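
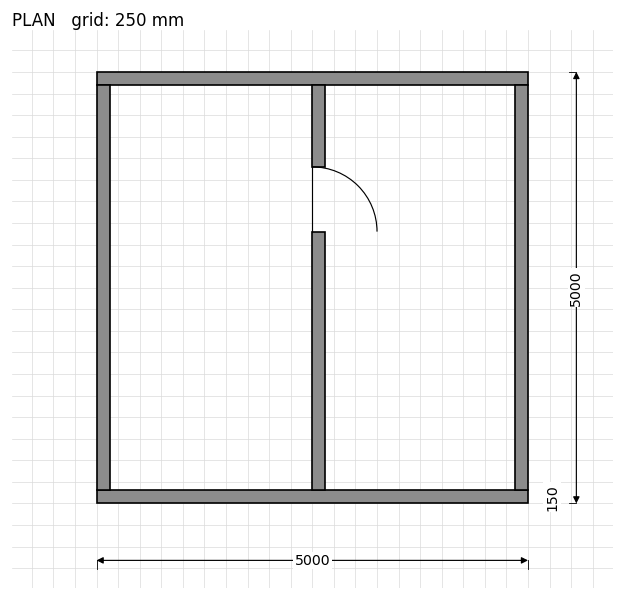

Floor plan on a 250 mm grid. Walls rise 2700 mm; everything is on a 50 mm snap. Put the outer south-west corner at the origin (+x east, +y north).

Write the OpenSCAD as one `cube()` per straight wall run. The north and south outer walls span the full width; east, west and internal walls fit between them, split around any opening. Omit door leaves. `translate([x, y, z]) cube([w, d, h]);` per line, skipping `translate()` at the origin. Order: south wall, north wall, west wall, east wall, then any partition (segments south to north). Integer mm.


cube([5000, 150, 2700]);
translate([0, 4850, 0]) cube([5000, 150, 2700]);
translate([0, 150, 0]) cube([150, 4700, 2700]);
translate([4850, 150, 0]) cube([150, 4700, 2700]);
translate([2500, 150, 0]) cube([150, 3000, 2700]);
translate([2500, 3900, 0]) cube([150, 950, 2700]);


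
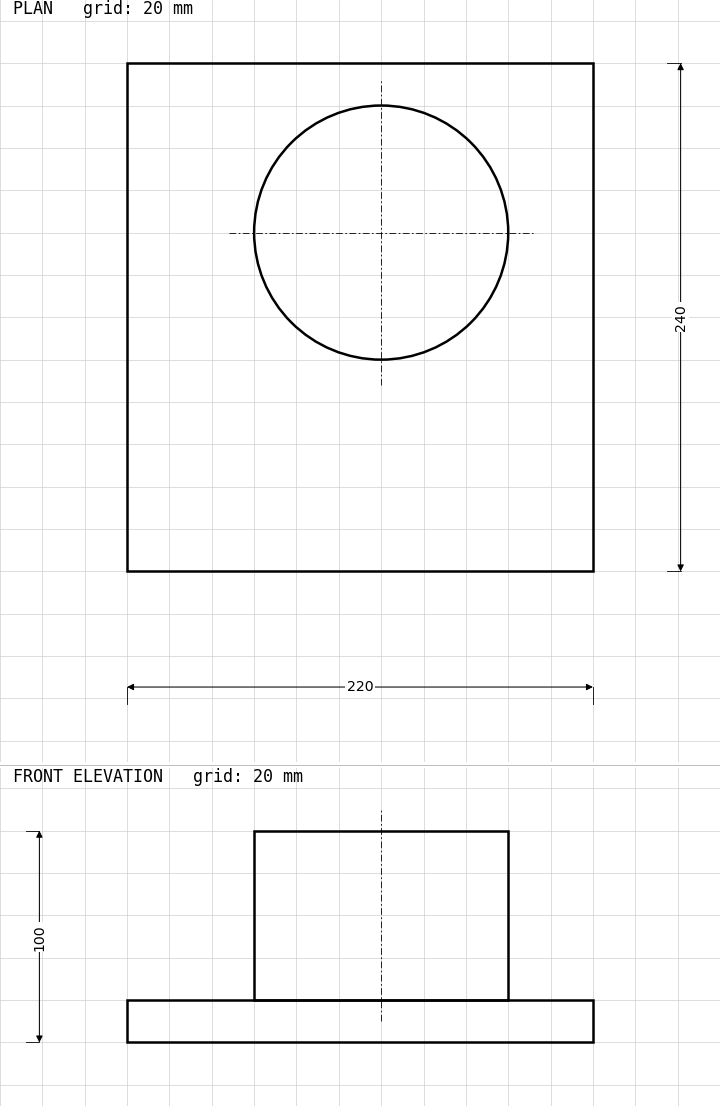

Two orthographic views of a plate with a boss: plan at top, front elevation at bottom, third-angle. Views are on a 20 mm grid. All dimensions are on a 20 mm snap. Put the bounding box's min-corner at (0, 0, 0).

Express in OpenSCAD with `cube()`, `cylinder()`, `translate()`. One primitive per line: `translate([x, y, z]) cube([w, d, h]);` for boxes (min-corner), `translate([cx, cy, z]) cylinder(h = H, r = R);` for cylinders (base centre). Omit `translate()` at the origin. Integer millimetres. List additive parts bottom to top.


cube([220, 240, 20]);
translate([120, 160, 20]) cylinder(h = 80, r = 60);


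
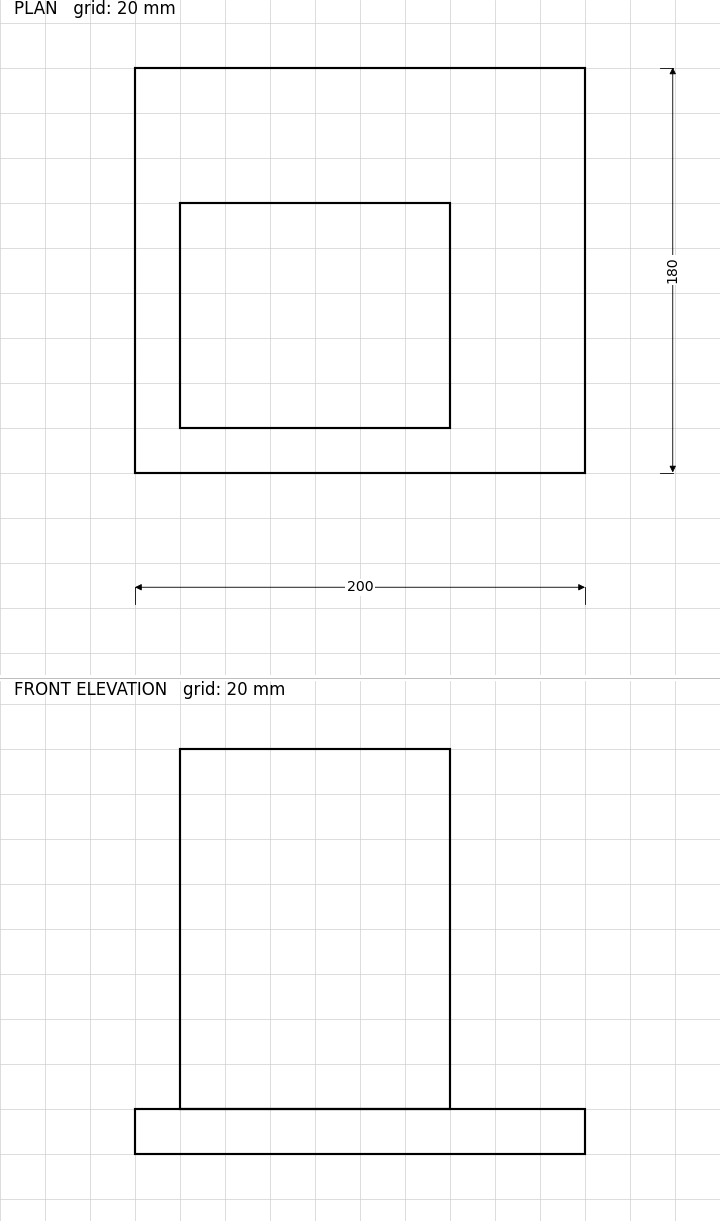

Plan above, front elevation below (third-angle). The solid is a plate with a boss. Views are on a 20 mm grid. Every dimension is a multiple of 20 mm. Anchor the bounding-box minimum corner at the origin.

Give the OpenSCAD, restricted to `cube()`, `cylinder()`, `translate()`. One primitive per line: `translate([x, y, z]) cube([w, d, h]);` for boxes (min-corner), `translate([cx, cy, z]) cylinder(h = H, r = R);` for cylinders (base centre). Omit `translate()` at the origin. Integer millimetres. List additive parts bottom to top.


cube([200, 180, 20]);
translate([20, 20, 20]) cube([120, 100, 160]);


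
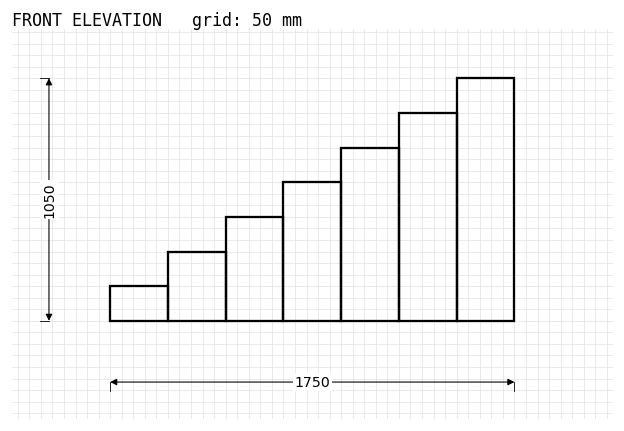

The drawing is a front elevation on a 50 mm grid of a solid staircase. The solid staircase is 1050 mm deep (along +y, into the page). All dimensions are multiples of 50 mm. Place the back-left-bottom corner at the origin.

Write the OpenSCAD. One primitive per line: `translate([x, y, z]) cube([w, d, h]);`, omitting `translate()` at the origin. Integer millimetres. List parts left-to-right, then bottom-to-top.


cube([250, 1050, 150]);
translate([250, 0, 0]) cube([250, 1050, 300]);
translate([500, 0, 0]) cube([250, 1050, 450]);
translate([750, 0, 0]) cube([250, 1050, 600]);
translate([1000, 0, 0]) cube([250, 1050, 750]);
translate([1250, 0, 0]) cube([250, 1050, 900]);
translate([1500, 0, 0]) cube([250, 1050, 1050]);


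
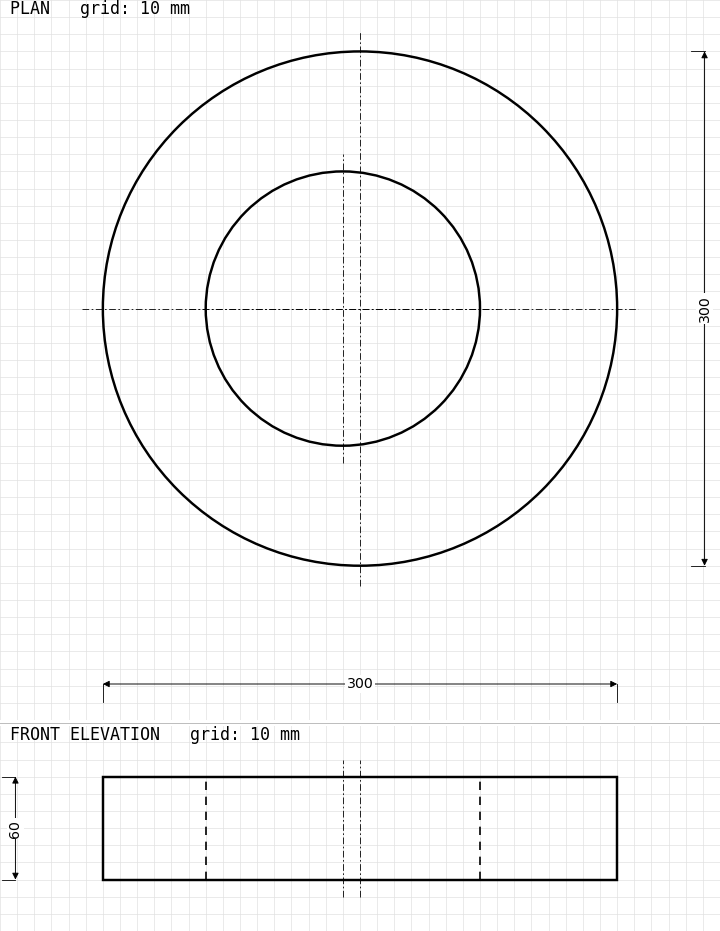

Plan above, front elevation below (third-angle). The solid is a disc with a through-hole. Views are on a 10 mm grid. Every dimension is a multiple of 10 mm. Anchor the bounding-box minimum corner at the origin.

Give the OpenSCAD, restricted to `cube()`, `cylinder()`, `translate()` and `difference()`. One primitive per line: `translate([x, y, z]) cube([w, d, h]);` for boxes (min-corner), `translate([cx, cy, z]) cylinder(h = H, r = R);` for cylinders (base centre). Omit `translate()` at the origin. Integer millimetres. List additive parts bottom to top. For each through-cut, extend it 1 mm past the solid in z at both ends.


difference() {
  translate([150, 150, 0]) cylinder(h = 60, r = 150);
  translate([140, 150, -1]) cylinder(h = 62, r = 80);
}


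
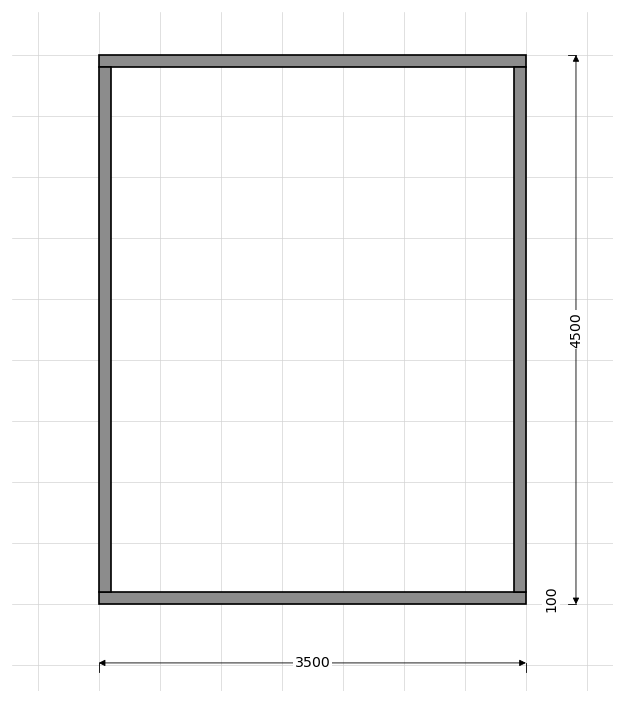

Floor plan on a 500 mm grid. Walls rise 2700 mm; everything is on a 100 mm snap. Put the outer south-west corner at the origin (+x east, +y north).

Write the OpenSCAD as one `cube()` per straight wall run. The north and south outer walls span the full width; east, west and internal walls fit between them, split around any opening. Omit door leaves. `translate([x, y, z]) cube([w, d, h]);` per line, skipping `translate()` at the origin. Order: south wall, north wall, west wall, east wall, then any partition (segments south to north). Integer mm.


cube([3500, 100, 2700]);
translate([0, 4400, 0]) cube([3500, 100, 2700]);
translate([0, 100, 0]) cube([100, 4300, 2700]);
translate([3400, 100, 0]) cube([100, 4300, 2700]);


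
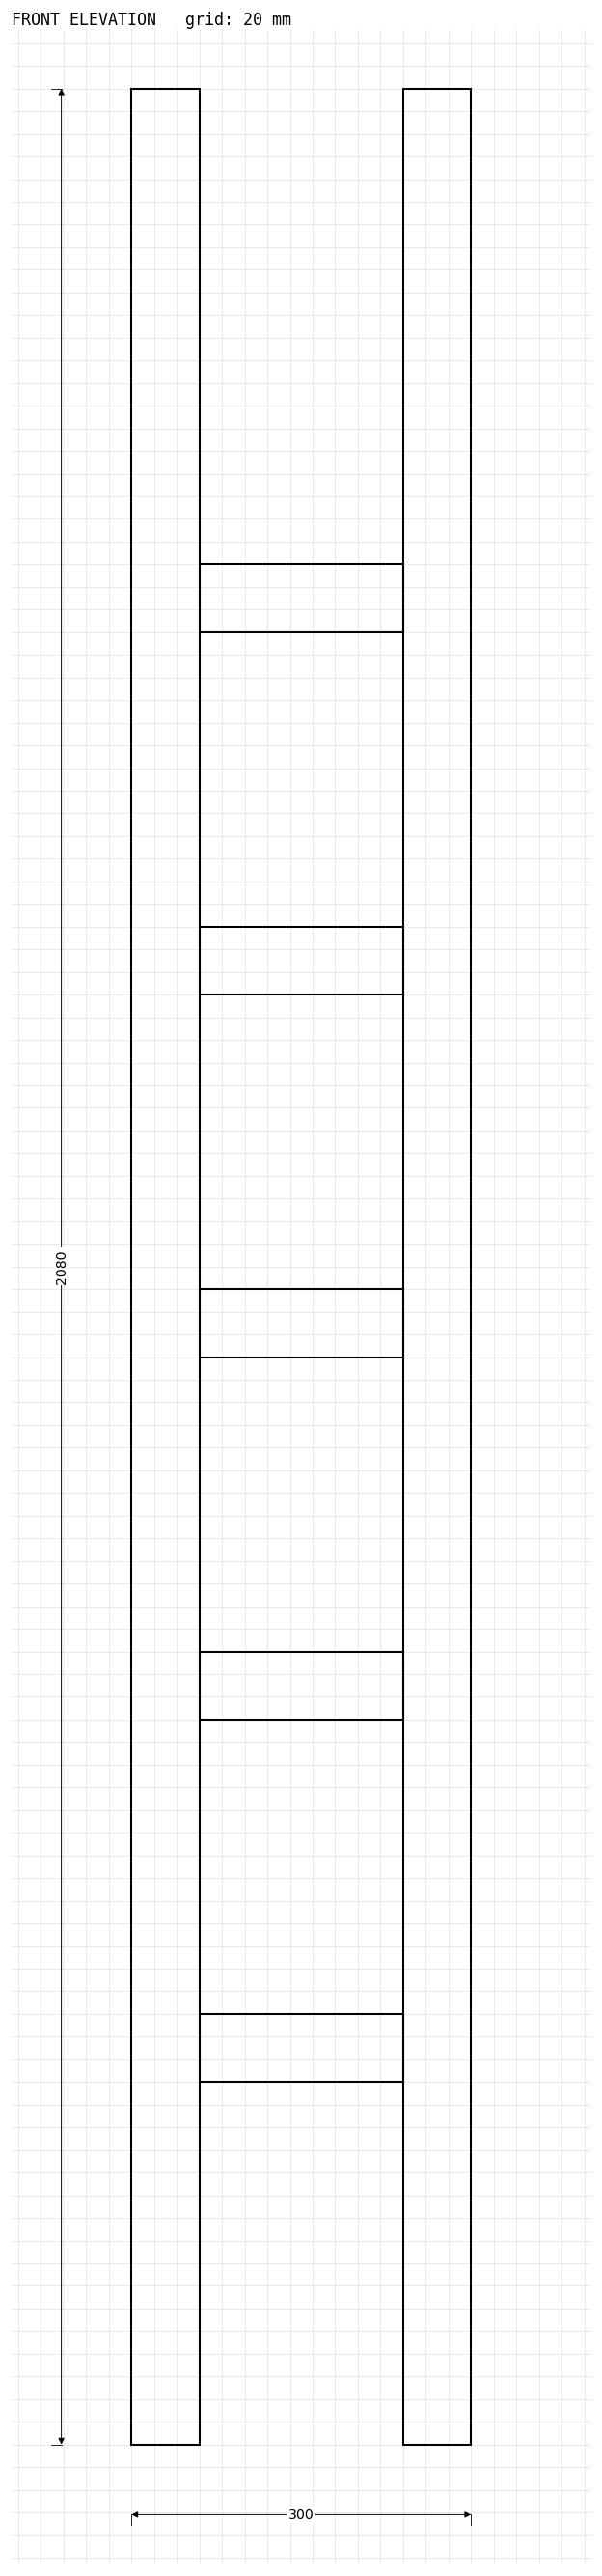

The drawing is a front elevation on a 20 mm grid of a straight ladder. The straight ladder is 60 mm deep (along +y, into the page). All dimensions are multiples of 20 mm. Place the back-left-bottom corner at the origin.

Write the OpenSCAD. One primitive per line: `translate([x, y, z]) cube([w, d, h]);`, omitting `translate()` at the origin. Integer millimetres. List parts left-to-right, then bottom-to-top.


cube([60, 60, 2080]);
translate([60, 0, 320]) cube([180, 60, 60]);
translate([60, 0, 640]) cube([180, 60, 60]);
translate([60, 0, 960]) cube([180, 60, 60]);
translate([60, 0, 1280]) cube([180, 60, 60]);
translate([60, 0, 1600]) cube([180, 60, 60]);
translate([240, 0, 0]) cube([60, 60, 2080]);


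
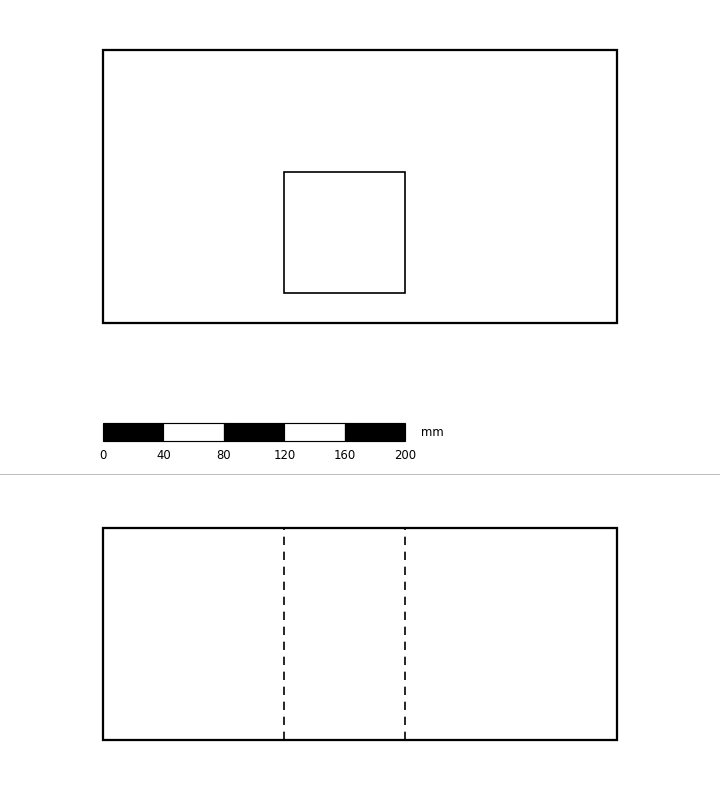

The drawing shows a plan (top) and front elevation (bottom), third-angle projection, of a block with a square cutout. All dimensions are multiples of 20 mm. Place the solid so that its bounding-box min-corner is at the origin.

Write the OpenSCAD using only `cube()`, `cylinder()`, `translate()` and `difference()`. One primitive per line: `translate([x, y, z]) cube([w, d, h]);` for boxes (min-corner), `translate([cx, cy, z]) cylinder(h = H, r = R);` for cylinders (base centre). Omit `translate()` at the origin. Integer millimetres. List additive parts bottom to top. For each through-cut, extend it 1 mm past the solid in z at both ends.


difference() {
  cube([340, 180, 140]);
  translate([120, 20, -1]) cube([80, 80, 142]);
}


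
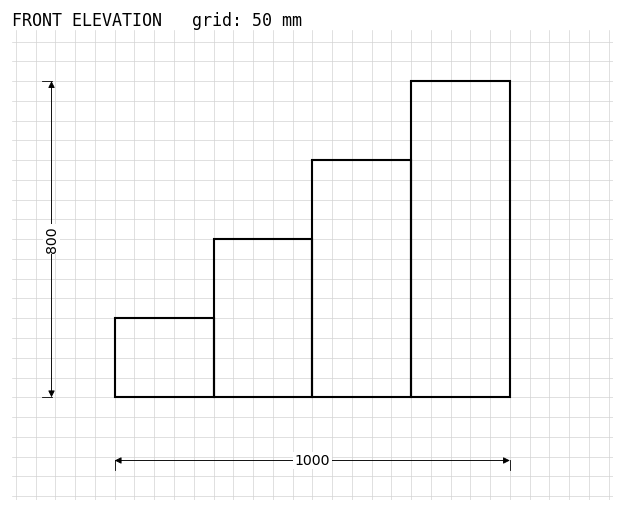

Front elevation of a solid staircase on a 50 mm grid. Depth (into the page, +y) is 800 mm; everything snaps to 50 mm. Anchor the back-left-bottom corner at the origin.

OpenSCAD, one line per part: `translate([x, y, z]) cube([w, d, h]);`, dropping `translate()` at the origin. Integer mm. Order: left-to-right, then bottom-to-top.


cube([250, 800, 200]);
translate([250, 0, 0]) cube([250, 800, 400]);
translate([500, 0, 0]) cube([250, 800, 600]);
translate([750, 0, 0]) cube([250, 800, 800]);


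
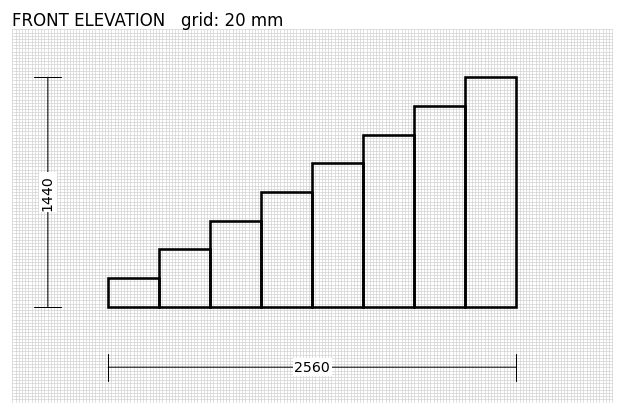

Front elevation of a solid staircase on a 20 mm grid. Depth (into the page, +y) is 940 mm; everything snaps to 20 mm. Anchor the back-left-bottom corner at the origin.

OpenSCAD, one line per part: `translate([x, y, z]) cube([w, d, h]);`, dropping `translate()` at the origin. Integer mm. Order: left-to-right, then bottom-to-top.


cube([320, 940, 180]);
translate([320, 0, 0]) cube([320, 940, 360]);
translate([640, 0, 0]) cube([320, 940, 540]);
translate([960, 0, 0]) cube([320, 940, 720]);
translate([1280, 0, 0]) cube([320, 940, 900]);
translate([1600, 0, 0]) cube([320, 940, 1080]);
translate([1920, 0, 0]) cube([320, 940, 1260]);
translate([2240, 0, 0]) cube([320, 940, 1440]);


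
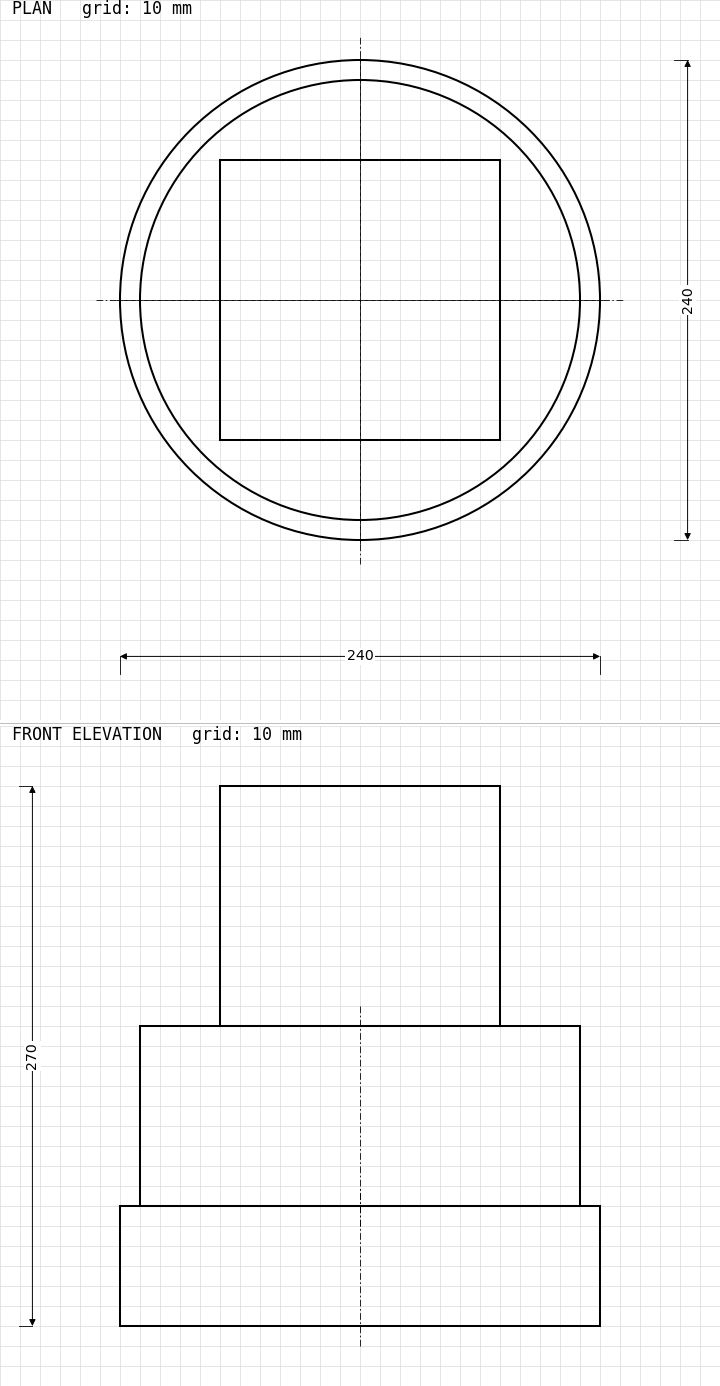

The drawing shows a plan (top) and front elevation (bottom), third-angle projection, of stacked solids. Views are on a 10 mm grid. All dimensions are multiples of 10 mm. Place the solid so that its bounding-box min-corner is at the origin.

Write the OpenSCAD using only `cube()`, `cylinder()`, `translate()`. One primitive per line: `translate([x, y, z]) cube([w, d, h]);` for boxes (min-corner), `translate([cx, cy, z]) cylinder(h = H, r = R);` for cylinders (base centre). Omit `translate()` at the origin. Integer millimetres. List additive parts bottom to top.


translate([120, 120, 0]) cylinder(h = 60, r = 120);
translate([120, 120, 60]) cylinder(h = 90, r = 110);
translate([50, 50, 150]) cube([140, 140, 120]);


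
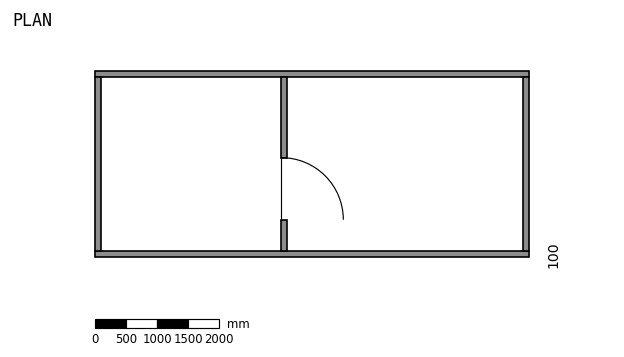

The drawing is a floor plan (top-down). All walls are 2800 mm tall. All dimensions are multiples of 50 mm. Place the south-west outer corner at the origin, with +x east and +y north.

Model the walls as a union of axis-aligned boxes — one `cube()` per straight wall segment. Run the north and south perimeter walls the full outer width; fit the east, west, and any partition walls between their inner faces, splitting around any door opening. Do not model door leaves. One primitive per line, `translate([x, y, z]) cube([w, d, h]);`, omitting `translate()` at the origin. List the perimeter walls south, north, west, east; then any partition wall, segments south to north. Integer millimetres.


cube([7000, 100, 2800]);
translate([0, 2900, 0]) cube([7000, 100, 2800]);
translate([0, 100, 0]) cube([100, 2800, 2800]);
translate([6900, 100, 0]) cube([100, 2800, 2800]);
translate([3000, 100, 0]) cube([100, 500, 2800]);
translate([3000, 1600, 0]) cube([100, 1300, 2800]);


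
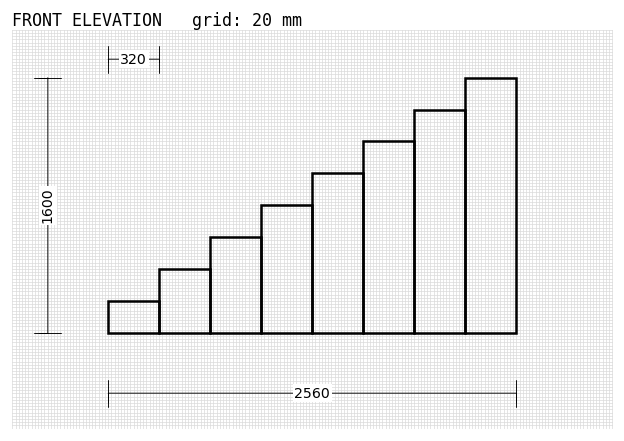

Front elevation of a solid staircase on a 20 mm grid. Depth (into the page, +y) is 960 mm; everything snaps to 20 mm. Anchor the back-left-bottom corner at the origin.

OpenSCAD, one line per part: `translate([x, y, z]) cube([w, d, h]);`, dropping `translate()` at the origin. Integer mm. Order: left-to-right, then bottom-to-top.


cube([320, 960, 200]);
translate([320, 0, 0]) cube([320, 960, 400]);
translate([640, 0, 0]) cube([320, 960, 600]);
translate([960, 0, 0]) cube([320, 960, 800]);
translate([1280, 0, 0]) cube([320, 960, 1000]);
translate([1600, 0, 0]) cube([320, 960, 1200]);
translate([1920, 0, 0]) cube([320, 960, 1400]);
translate([2240, 0, 0]) cube([320, 960, 1600]);


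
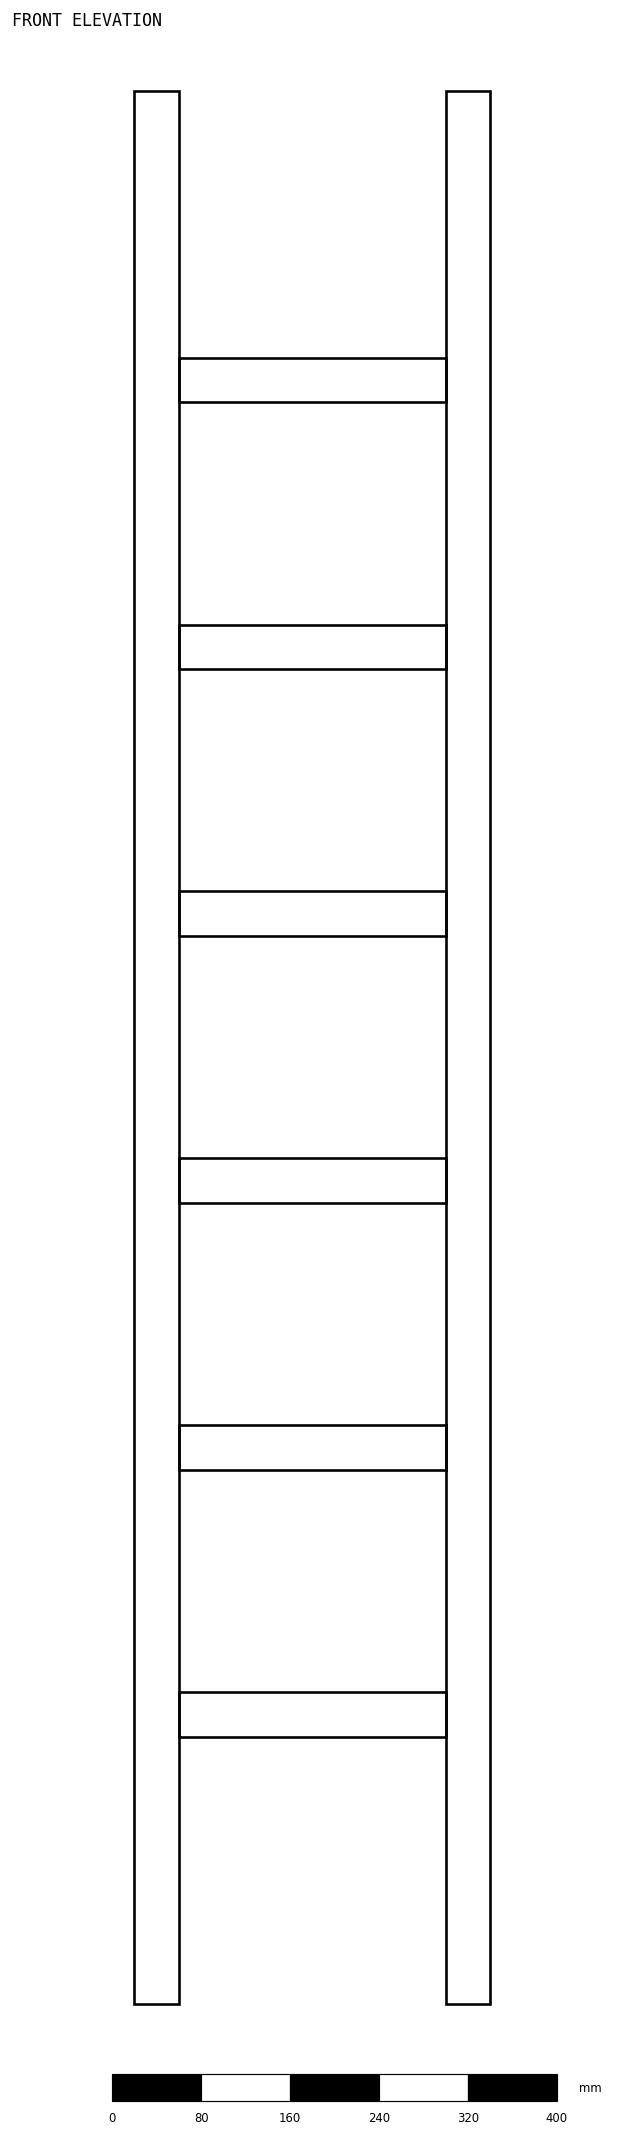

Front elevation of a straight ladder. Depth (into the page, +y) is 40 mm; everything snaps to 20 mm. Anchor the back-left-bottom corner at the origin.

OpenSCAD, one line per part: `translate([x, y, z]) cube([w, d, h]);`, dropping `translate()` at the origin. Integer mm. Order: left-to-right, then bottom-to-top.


cube([40, 40, 1720]);
translate([40, 0, 240]) cube([240, 40, 40]);
translate([40, 0, 480]) cube([240, 40, 40]);
translate([40, 0, 720]) cube([240, 40, 40]);
translate([40, 0, 960]) cube([240, 40, 40]);
translate([40, 0, 1200]) cube([240, 40, 40]);
translate([40, 0, 1440]) cube([240, 40, 40]);
translate([280, 0, 0]) cube([40, 40, 1720]);


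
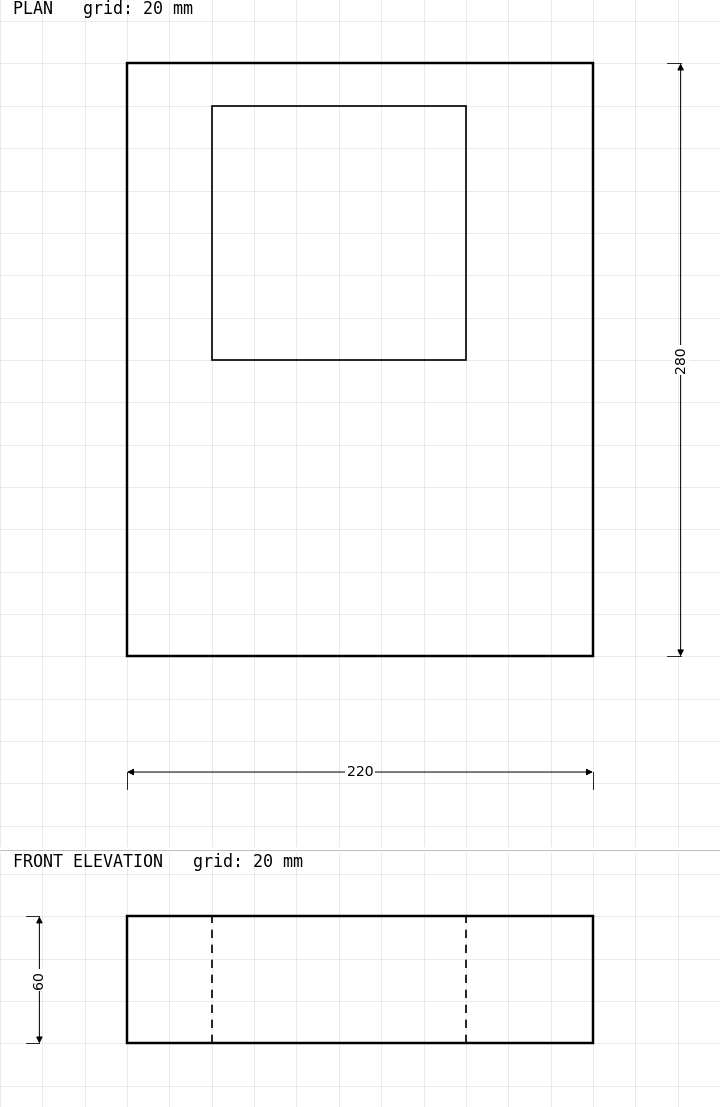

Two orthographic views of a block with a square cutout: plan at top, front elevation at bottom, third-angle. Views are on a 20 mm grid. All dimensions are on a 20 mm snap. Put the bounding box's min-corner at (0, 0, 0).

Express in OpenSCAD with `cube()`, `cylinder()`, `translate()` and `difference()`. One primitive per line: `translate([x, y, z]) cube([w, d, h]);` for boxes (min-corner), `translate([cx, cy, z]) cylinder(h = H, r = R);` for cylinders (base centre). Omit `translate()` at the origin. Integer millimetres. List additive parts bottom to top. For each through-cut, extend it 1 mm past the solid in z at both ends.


difference() {
  cube([220, 280, 60]);
  translate([40, 140, -1]) cube([120, 120, 62]);
}


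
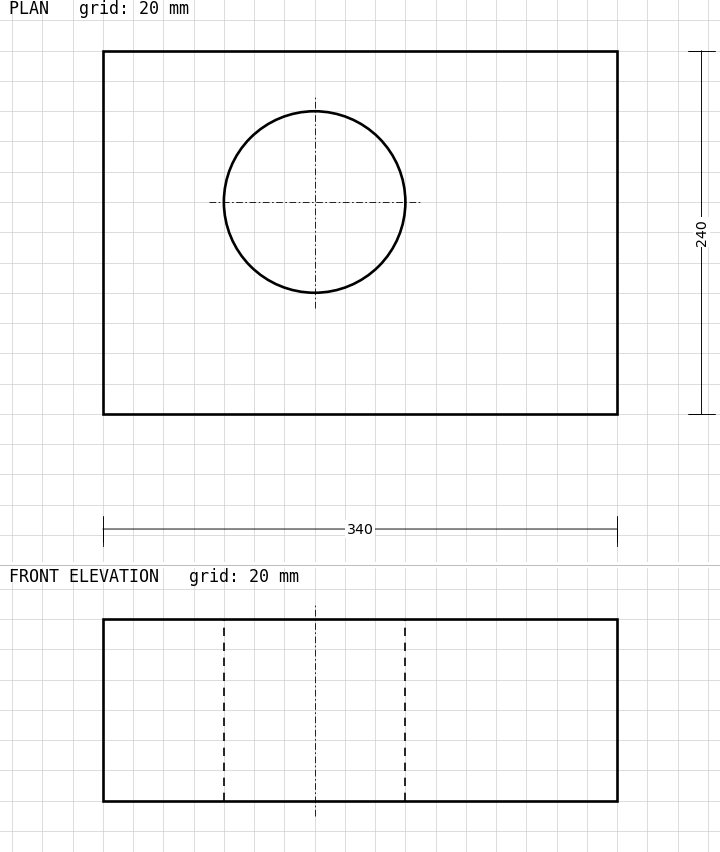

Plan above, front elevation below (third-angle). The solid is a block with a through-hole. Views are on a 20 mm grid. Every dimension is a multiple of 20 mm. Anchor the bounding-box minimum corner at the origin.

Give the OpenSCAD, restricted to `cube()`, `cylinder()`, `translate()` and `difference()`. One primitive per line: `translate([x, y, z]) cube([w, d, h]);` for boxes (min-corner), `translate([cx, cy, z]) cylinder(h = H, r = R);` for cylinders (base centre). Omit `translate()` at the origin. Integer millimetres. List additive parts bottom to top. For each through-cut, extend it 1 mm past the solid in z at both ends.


difference() {
  cube([340, 240, 120]);
  translate([140, 140, -1]) cylinder(h = 122, r = 60);
}


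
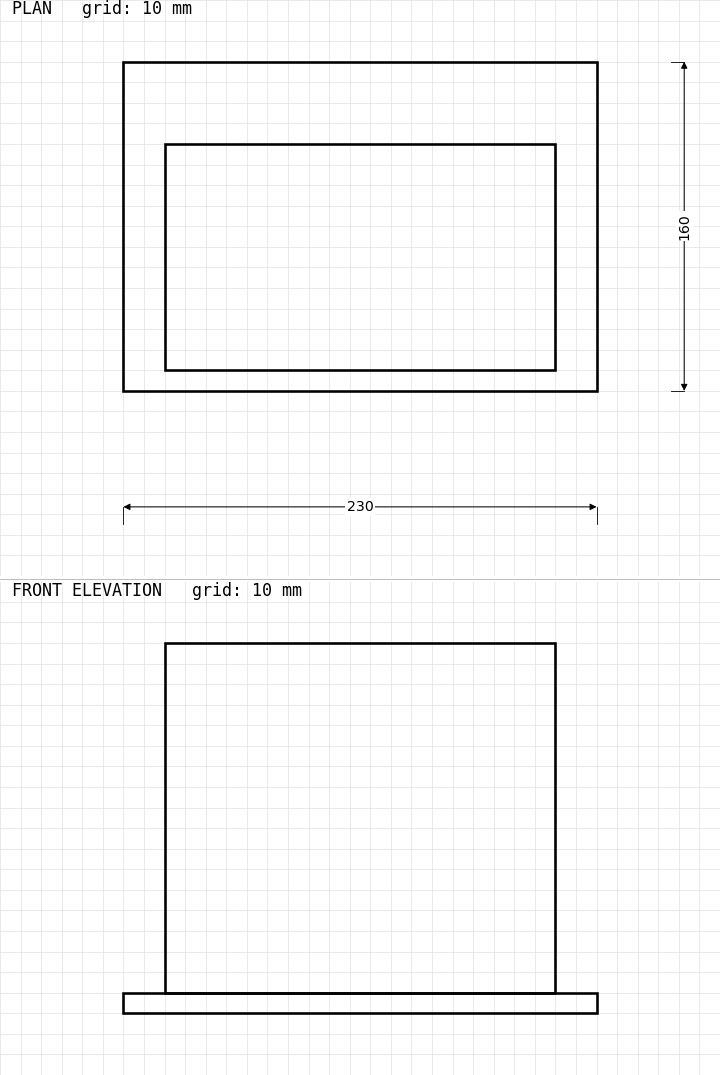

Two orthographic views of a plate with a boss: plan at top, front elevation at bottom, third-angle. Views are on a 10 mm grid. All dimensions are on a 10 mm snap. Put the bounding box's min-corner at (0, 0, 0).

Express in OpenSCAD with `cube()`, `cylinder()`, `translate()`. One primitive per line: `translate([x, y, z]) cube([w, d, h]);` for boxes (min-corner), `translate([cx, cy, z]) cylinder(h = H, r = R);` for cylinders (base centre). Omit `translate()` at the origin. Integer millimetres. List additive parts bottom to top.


cube([230, 160, 10]);
translate([20, 10, 10]) cube([190, 110, 170]);


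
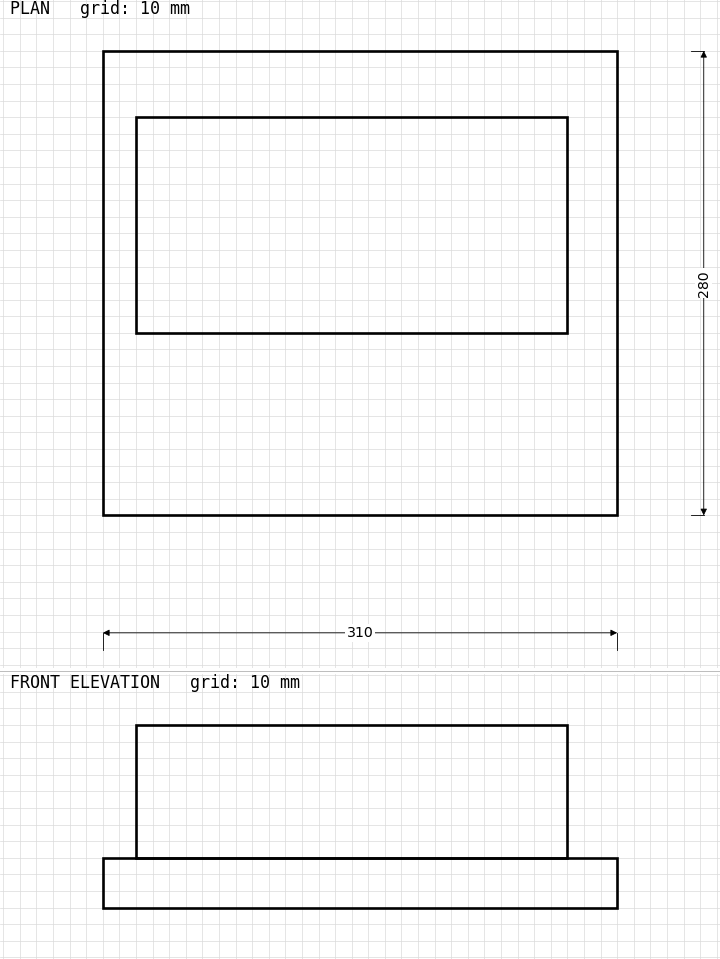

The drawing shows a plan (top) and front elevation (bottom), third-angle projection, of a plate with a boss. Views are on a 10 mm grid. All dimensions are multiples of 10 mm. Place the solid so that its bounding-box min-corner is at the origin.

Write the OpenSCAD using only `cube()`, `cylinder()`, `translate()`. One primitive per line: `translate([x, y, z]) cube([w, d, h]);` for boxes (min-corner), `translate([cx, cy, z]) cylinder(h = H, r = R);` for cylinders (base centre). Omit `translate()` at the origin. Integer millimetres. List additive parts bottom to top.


cube([310, 280, 30]);
translate([20, 110, 30]) cube([260, 130, 80]);


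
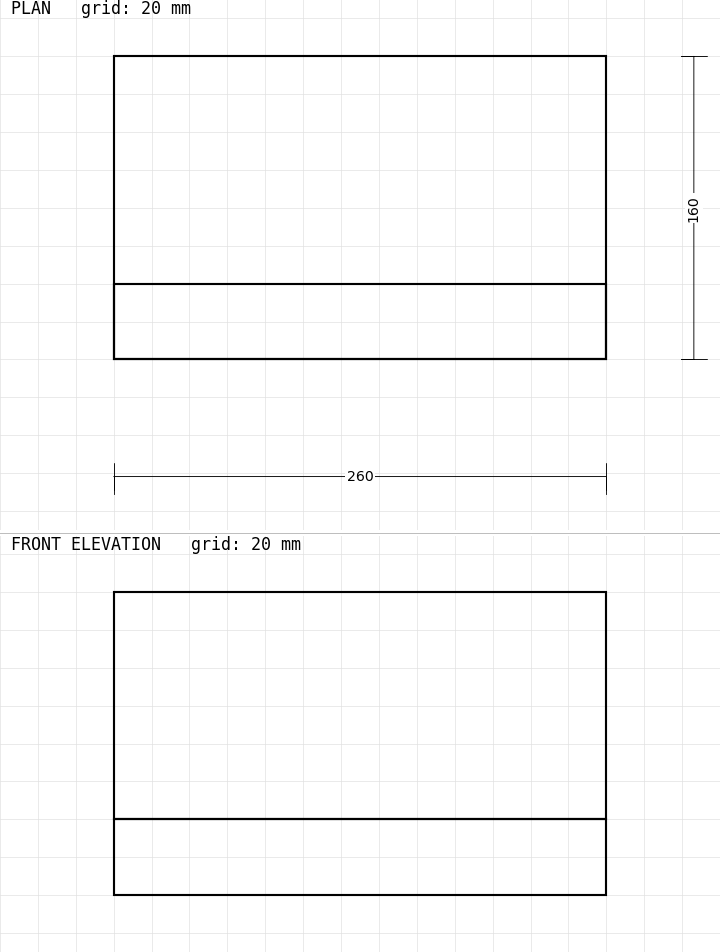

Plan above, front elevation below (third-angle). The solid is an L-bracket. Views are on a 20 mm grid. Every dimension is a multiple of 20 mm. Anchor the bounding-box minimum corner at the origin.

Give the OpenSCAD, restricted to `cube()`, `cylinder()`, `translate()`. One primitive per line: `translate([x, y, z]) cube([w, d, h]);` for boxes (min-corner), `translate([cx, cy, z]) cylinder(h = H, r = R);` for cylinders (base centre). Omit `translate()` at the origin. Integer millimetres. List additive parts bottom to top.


cube([260, 160, 40]);
translate([0, 0, 40]) cube([260, 40, 120]);


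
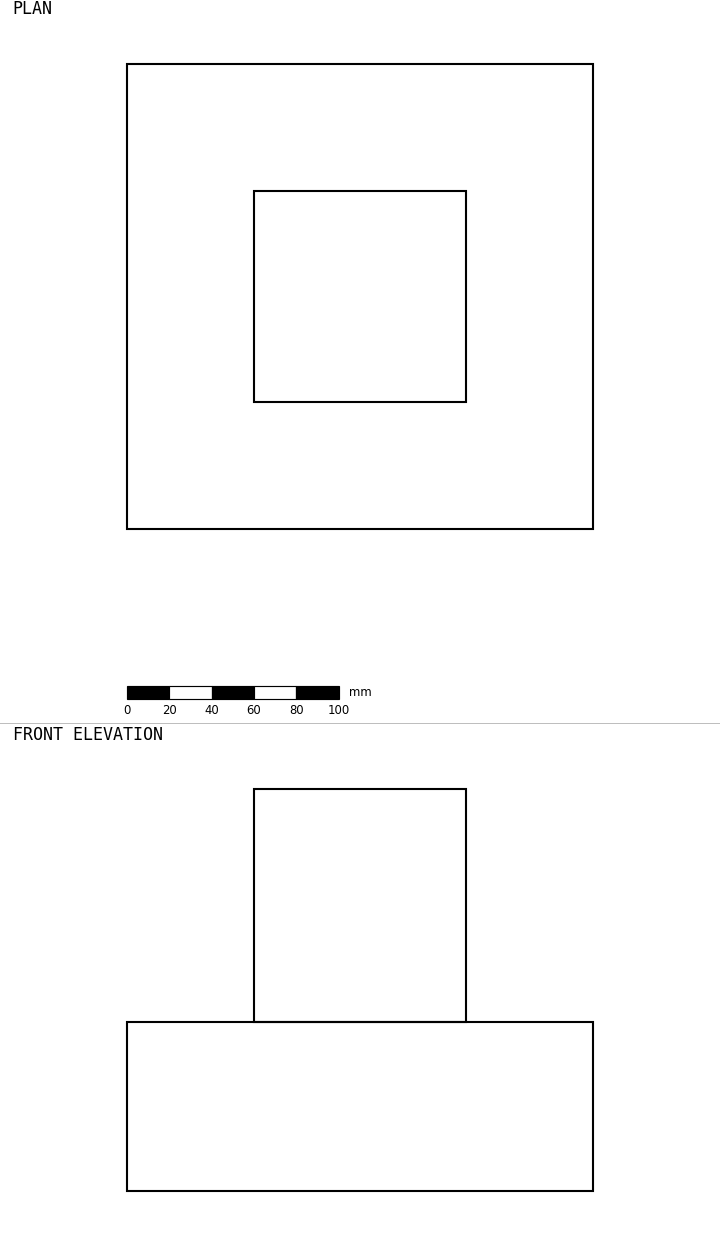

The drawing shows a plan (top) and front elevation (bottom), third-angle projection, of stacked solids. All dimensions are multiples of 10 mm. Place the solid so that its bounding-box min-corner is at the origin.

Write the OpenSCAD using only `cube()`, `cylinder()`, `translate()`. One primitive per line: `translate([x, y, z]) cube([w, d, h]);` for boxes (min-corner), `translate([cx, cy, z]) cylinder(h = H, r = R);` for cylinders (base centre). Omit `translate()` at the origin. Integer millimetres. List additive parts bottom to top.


cube([220, 220, 80]);
translate([60, 60, 80]) cube([100, 100, 110]);


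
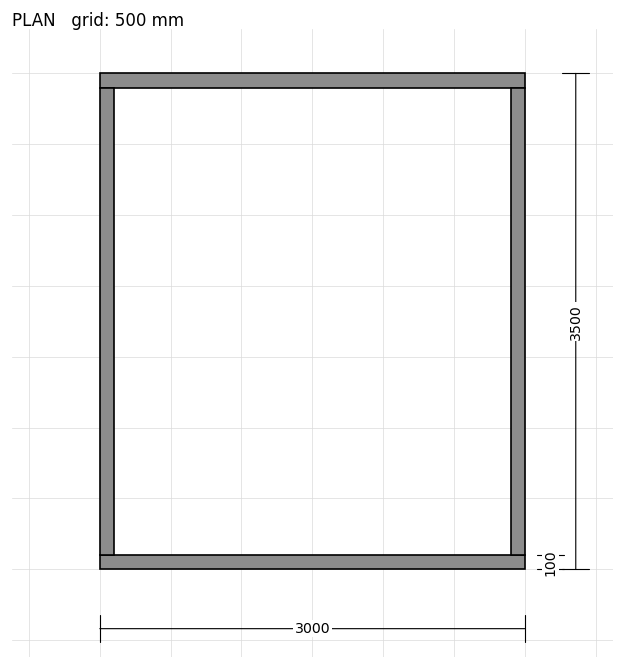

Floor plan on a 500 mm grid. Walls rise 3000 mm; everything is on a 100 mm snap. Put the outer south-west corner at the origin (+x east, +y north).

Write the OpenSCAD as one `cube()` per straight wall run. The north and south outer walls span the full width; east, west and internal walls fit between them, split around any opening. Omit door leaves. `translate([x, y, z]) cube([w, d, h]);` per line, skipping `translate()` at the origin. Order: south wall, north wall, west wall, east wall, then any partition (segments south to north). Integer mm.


cube([3000, 100, 3000]);
translate([0, 3400, 0]) cube([3000, 100, 3000]);
translate([0, 100, 0]) cube([100, 3300, 3000]);
translate([2900, 100, 0]) cube([100, 3300, 3000]);


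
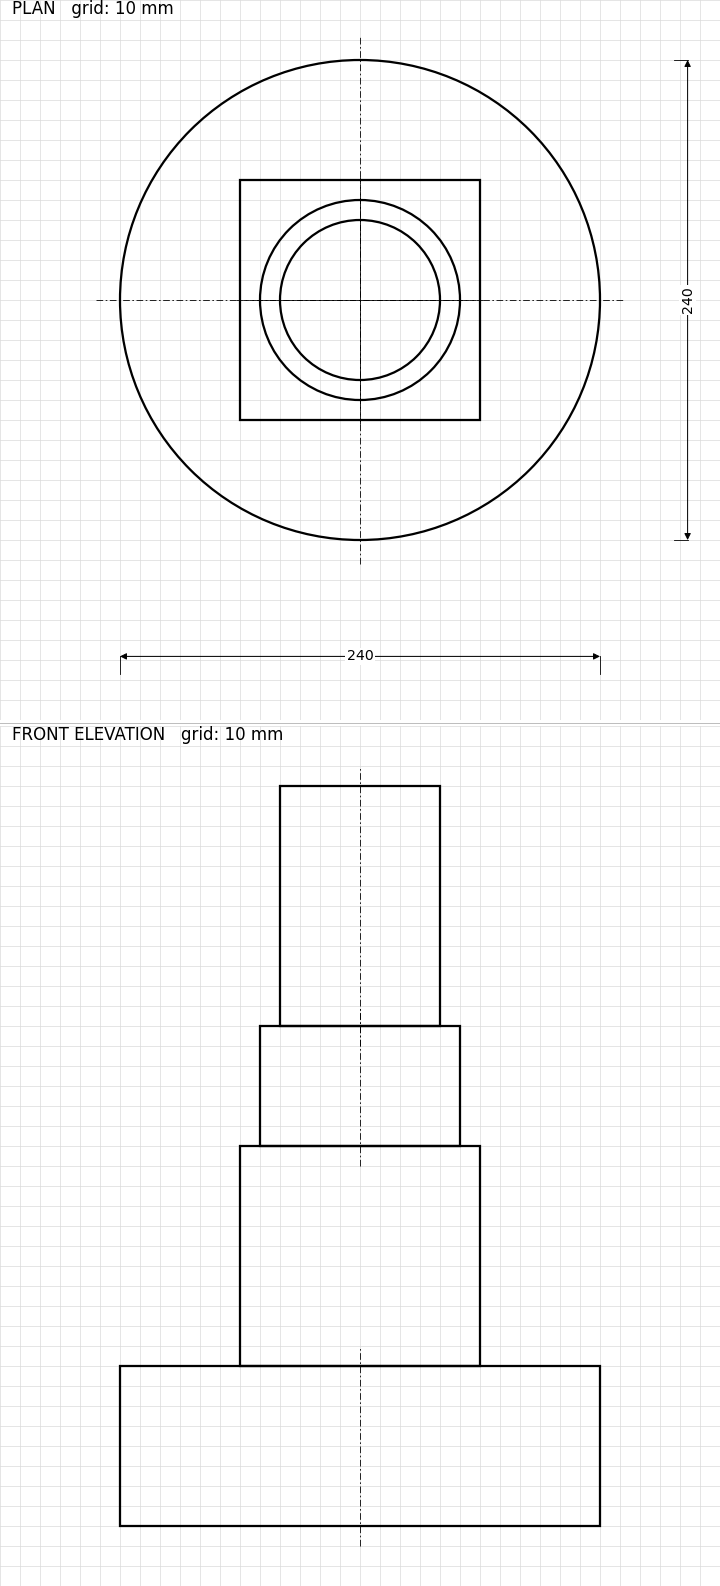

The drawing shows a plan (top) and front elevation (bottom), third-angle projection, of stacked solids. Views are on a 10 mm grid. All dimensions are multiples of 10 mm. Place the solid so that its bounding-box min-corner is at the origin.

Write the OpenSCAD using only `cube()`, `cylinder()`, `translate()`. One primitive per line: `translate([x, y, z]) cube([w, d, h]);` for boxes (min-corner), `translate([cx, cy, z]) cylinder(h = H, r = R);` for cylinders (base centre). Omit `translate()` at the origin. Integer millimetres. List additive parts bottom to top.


translate([120, 120, 0]) cylinder(h = 80, r = 120);
translate([60, 60, 80]) cube([120, 120, 110]);
translate([120, 120, 190]) cylinder(h = 60, r = 50);
translate([120, 120, 250]) cylinder(h = 120, r = 40);


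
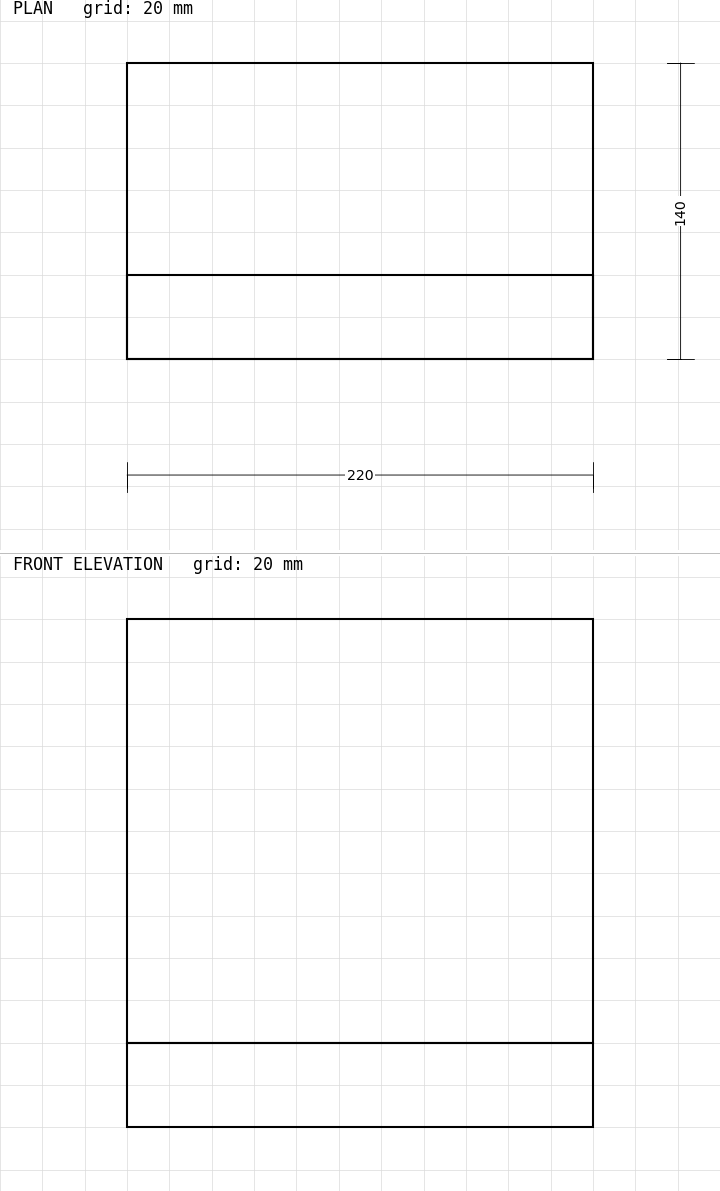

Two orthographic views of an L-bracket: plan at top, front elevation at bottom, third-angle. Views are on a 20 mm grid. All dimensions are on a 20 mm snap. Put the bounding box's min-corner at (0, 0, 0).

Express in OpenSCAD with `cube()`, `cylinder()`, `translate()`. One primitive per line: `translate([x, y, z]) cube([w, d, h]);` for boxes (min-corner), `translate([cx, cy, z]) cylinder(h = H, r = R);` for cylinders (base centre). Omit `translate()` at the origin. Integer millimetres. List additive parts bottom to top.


cube([220, 140, 40]);
translate([0, 0, 40]) cube([220, 40, 200]);


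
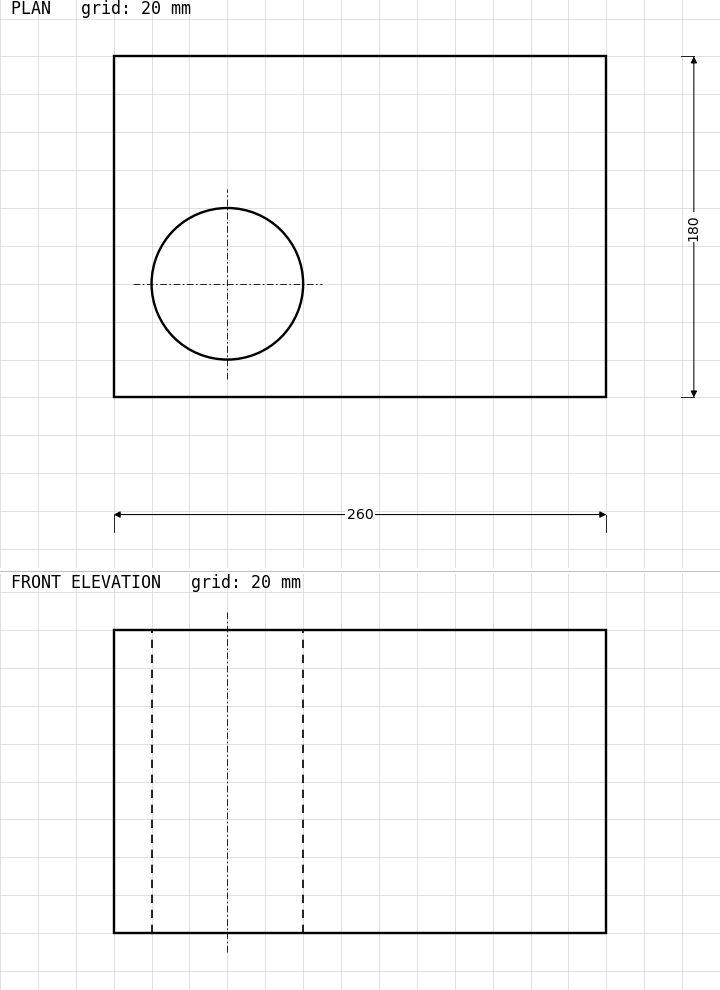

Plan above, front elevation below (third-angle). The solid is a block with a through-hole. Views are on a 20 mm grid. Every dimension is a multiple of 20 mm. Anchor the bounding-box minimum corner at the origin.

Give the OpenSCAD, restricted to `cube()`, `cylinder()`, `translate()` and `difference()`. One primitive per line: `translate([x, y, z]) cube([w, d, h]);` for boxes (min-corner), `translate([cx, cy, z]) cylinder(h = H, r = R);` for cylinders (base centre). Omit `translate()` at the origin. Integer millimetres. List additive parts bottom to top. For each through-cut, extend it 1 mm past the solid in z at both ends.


difference() {
  cube([260, 180, 160]);
  translate([60, 60, -1]) cylinder(h = 162, r = 40);
}


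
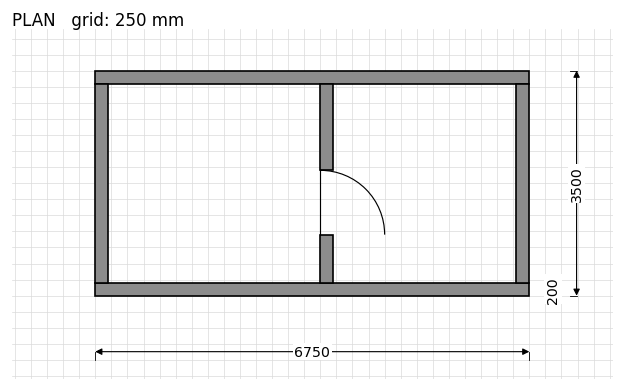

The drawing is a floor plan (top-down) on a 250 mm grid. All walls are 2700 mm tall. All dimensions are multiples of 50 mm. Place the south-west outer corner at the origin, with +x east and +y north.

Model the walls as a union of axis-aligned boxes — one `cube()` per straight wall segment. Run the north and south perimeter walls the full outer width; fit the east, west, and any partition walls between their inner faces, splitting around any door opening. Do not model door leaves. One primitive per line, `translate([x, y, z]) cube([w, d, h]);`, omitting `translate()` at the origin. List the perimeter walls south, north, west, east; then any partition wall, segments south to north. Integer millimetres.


cube([6750, 200, 2700]);
translate([0, 3300, 0]) cube([6750, 200, 2700]);
translate([0, 200, 0]) cube([200, 3100, 2700]);
translate([6550, 200, 0]) cube([200, 3100, 2700]);
translate([3500, 200, 0]) cube([200, 750, 2700]);
translate([3500, 1950, 0]) cube([200, 1350, 2700]);


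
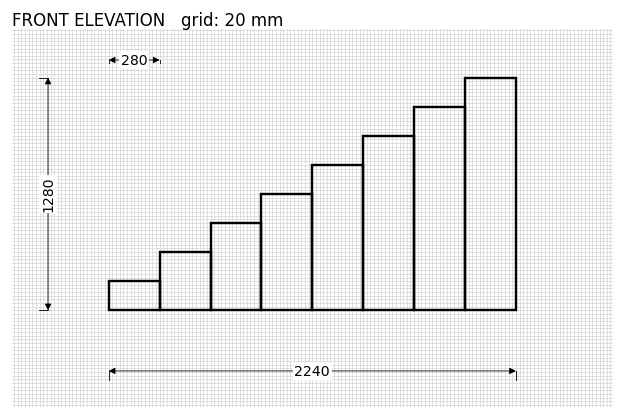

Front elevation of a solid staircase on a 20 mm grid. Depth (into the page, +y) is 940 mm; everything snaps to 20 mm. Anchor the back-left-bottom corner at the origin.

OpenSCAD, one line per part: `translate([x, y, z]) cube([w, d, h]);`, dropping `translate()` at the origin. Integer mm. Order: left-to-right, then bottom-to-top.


cube([280, 940, 160]);
translate([280, 0, 0]) cube([280, 940, 320]);
translate([560, 0, 0]) cube([280, 940, 480]);
translate([840, 0, 0]) cube([280, 940, 640]);
translate([1120, 0, 0]) cube([280, 940, 800]);
translate([1400, 0, 0]) cube([280, 940, 960]);
translate([1680, 0, 0]) cube([280, 940, 1120]);
translate([1960, 0, 0]) cube([280, 940, 1280]);


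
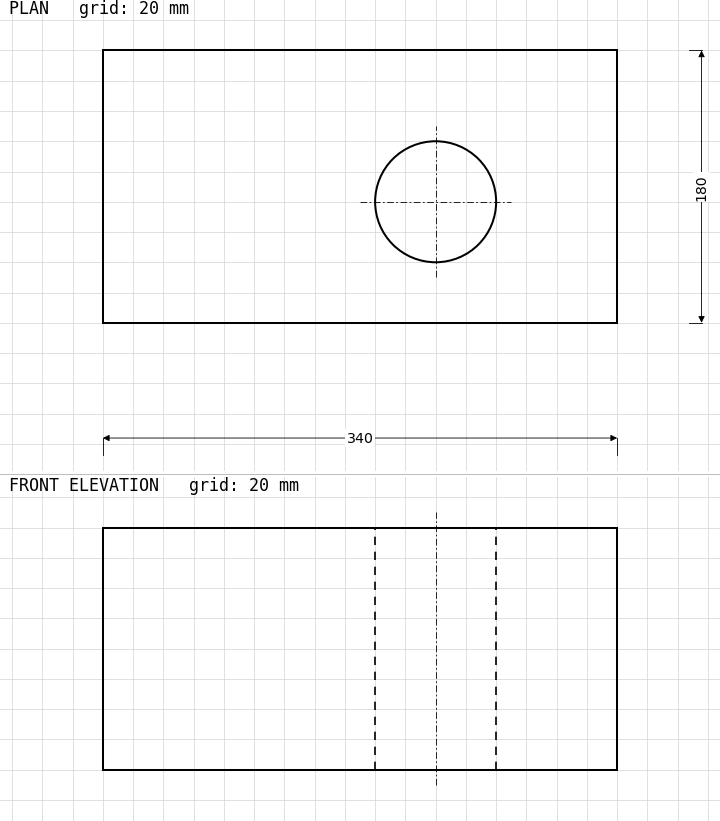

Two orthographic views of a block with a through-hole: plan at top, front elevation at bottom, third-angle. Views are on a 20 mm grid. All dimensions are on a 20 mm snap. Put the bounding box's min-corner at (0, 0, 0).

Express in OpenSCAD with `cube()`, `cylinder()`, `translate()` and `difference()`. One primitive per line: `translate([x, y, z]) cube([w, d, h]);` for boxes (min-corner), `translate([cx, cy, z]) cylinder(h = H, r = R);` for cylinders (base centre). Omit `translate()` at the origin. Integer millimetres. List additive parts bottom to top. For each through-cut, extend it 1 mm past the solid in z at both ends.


difference() {
  cube([340, 180, 160]);
  translate([220, 80, -1]) cylinder(h = 162, r = 40);
}


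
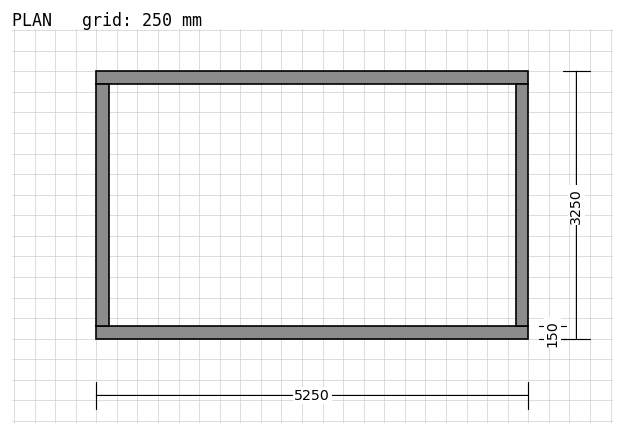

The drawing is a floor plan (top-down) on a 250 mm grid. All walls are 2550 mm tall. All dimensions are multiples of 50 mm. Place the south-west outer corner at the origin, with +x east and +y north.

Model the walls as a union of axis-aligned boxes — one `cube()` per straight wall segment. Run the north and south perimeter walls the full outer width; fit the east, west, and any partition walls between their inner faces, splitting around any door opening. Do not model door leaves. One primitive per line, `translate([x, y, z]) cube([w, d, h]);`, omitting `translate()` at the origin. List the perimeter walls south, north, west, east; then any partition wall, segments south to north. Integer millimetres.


cube([5250, 150, 2550]);
translate([0, 3100, 0]) cube([5250, 150, 2550]);
translate([0, 150, 0]) cube([150, 2950, 2550]);
translate([5100, 150, 0]) cube([150, 2950, 2550]);


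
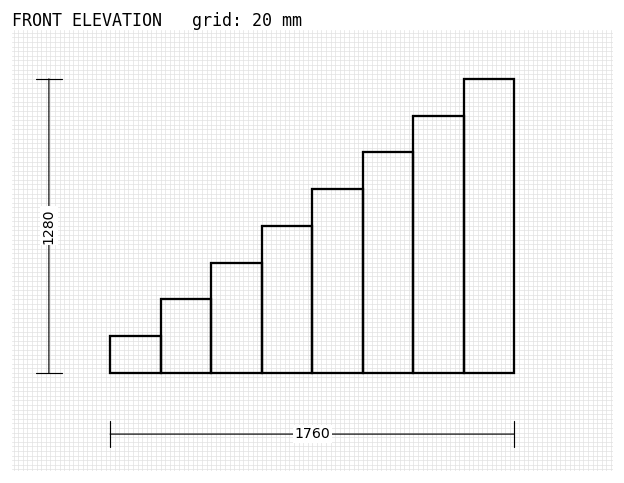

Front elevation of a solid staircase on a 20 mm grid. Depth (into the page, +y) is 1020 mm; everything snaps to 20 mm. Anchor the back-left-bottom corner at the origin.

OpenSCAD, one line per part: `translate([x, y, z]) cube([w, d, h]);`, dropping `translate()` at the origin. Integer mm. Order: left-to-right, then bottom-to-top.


cube([220, 1020, 160]);
translate([220, 0, 0]) cube([220, 1020, 320]);
translate([440, 0, 0]) cube([220, 1020, 480]);
translate([660, 0, 0]) cube([220, 1020, 640]);
translate([880, 0, 0]) cube([220, 1020, 800]);
translate([1100, 0, 0]) cube([220, 1020, 960]);
translate([1320, 0, 0]) cube([220, 1020, 1120]);
translate([1540, 0, 0]) cube([220, 1020, 1280]);


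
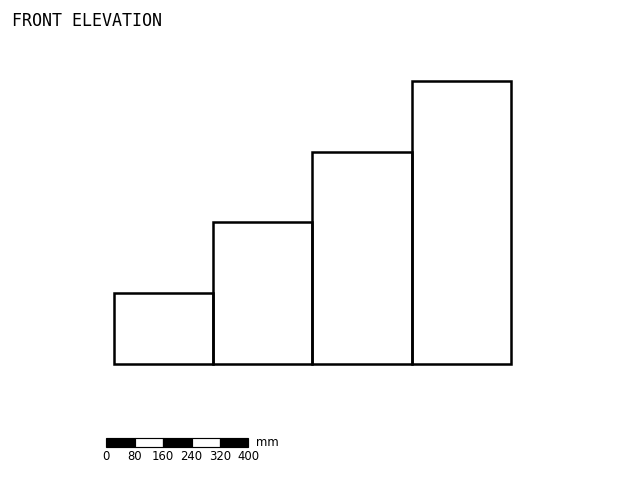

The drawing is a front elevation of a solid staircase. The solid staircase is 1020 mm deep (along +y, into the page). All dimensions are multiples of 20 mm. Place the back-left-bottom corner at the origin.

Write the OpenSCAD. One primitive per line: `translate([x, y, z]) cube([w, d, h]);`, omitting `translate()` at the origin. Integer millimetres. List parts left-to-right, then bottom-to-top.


cube([280, 1020, 200]);
translate([280, 0, 0]) cube([280, 1020, 400]);
translate([560, 0, 0]) cube([280, 1020, 600]);
translate([840, 0, 0]) cube([280, 1020, 800]);


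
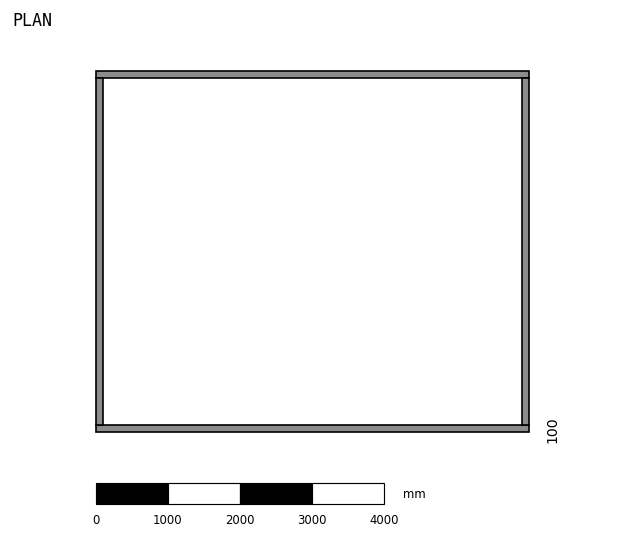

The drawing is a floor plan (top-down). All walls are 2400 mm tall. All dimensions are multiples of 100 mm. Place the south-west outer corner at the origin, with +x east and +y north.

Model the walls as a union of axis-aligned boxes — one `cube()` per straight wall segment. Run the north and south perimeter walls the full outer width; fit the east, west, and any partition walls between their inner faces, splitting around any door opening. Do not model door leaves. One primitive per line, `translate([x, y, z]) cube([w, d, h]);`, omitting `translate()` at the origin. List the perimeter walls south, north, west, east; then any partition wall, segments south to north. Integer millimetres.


cube([6000, 100, 2400]);
translate([0, 4900, 0]) cube([6000, 100, 2400]);
translate([0, 100, 0]) cube([100, 4800, 2400]);
translate([5900, 100, 0]) cube([100, 4800, 2400]);


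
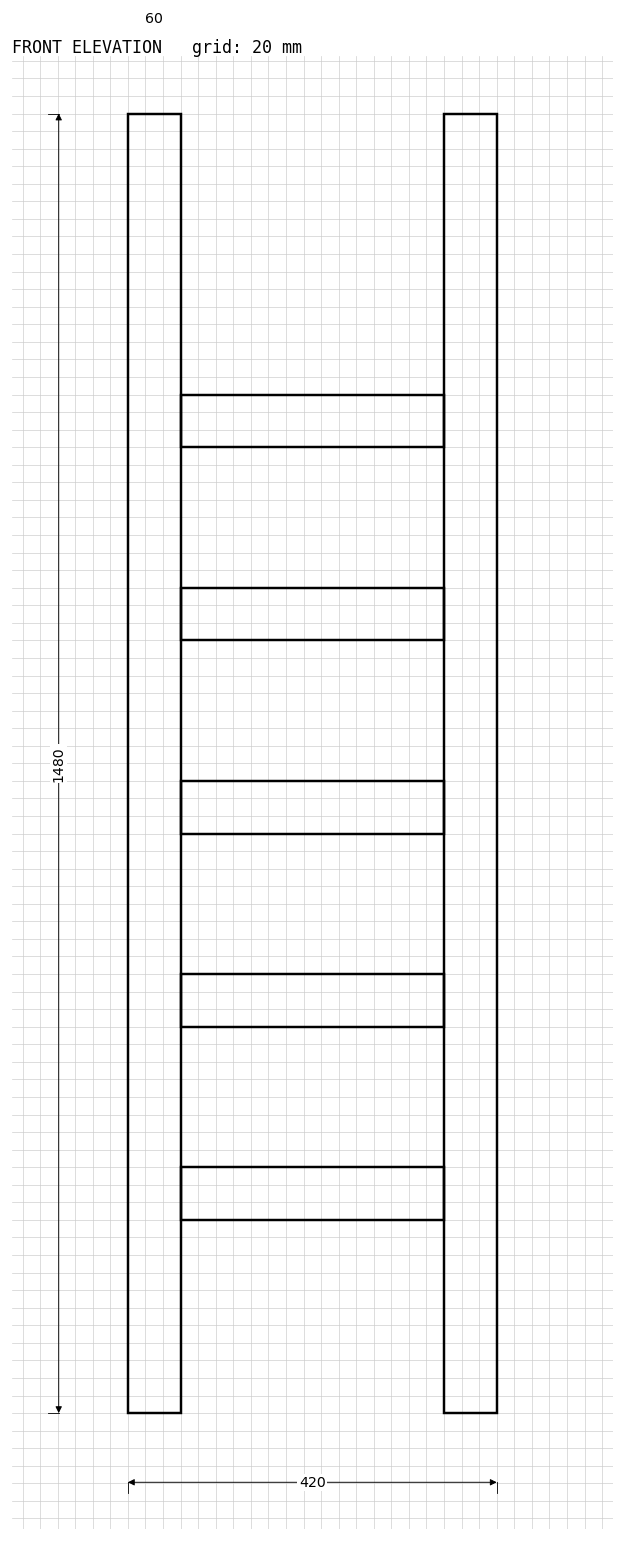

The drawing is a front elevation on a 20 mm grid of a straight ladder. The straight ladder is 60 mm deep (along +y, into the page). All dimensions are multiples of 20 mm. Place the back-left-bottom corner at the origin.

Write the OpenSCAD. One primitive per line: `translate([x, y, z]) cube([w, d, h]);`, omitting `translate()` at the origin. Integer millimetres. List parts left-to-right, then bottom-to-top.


cube([60, 60, 1480]);
translate([60, 0, 220]) cube([300, 60, 60]);
translate([60, 0, 440]) cube([300, 60, 60]);
translate([60, 0, 660]) cube([300, 60, 60]);
translate([60, 0, 880]) cube([300, 60, 60]);
translate([60, 0, 1100]) cube([300, 60, 60]);
translate([360, 0, 0]) cube([60, 60, 1480]);


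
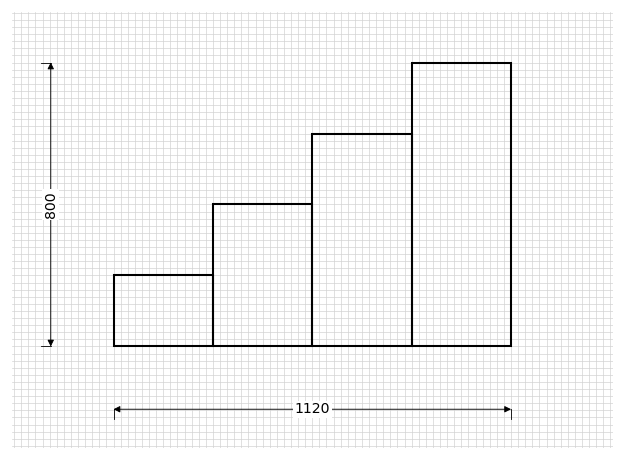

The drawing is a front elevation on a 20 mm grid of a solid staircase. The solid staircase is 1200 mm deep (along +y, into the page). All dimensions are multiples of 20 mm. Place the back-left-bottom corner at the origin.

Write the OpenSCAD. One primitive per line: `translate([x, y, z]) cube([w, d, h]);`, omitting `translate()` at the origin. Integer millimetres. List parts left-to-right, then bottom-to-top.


cube([280, 1200, 200]);
translate([280, 0, 0]) cube([280, 1200, 400]);
translate([560, 0, 0]) cube([280, 1200, 600]);
translate([840, 0, 0]) cube([280, 1200, 800]);


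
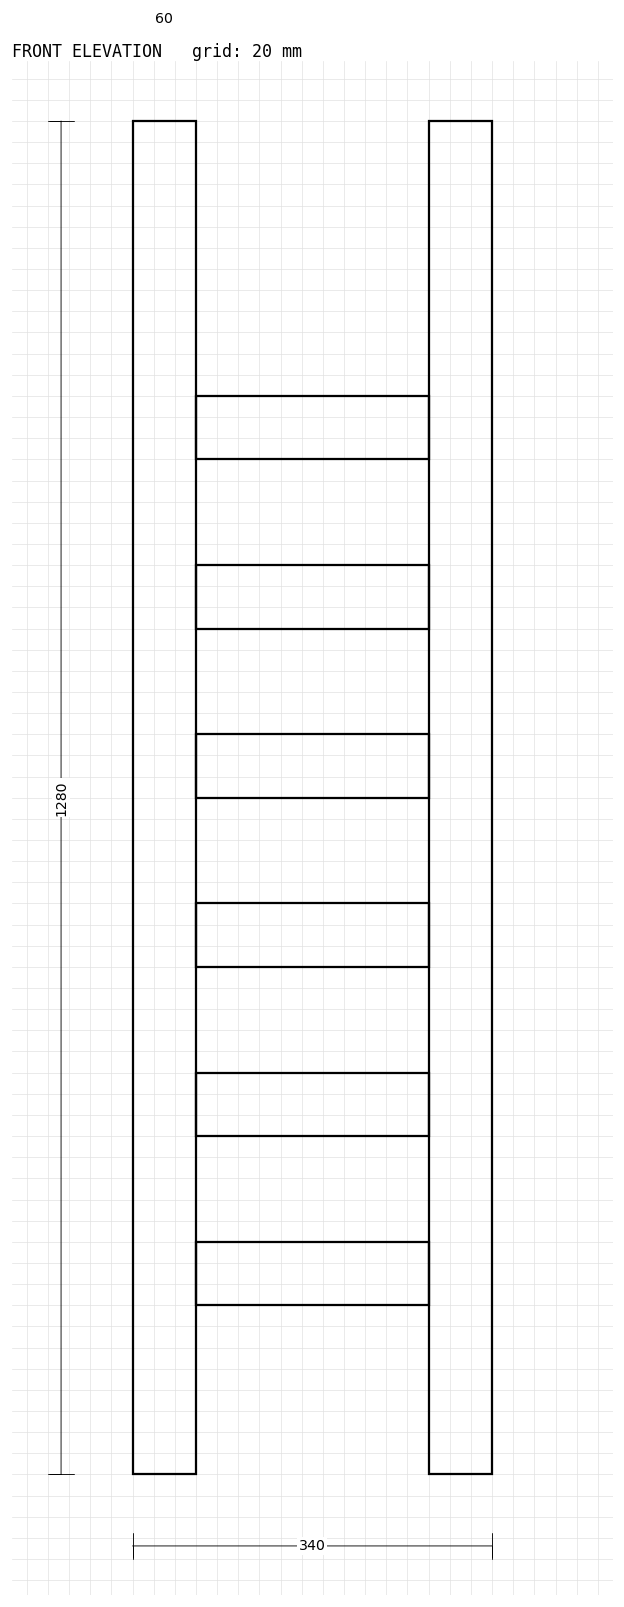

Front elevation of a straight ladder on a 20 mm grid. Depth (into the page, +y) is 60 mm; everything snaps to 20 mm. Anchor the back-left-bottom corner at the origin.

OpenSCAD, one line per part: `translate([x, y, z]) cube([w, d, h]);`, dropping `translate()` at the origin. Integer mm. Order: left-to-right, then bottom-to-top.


cube([60, 60, 1280]);
translate([60, 0, 160]) cube([220, 60, 60]);
translate([60, 0, 320]) cube([220, 60, 60]);
translate([60, 0, 480]) cube([220, 60, 60]);
translate([60, 0, 640]) cube([220, 60, 60]);
translate([60, 0, 800]) cube([220, 60, 60]);
translate([60, 0, 960]) cube([220, 60, 60]);
translate([280, 0, 0]) cube([60, 60, 1280]);


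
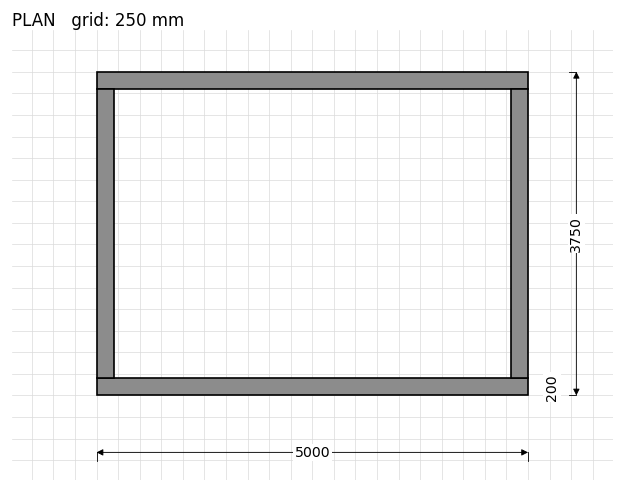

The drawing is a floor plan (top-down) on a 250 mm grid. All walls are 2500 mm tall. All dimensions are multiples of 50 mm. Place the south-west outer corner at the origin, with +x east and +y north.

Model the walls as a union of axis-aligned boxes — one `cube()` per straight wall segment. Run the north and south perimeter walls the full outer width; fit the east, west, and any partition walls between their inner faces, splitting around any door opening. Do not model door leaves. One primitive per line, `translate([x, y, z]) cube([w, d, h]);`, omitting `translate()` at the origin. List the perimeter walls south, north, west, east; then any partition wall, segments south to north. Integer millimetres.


cube([5000, 200, 2500]);
translate([0, 3550, 0]) cube([5000, 200, 2500]);
translate([0, 200, 0]) cube([200, 3350, 2500]);
translate([4800, 200, 0]) cube([200, 3350, 2500]);


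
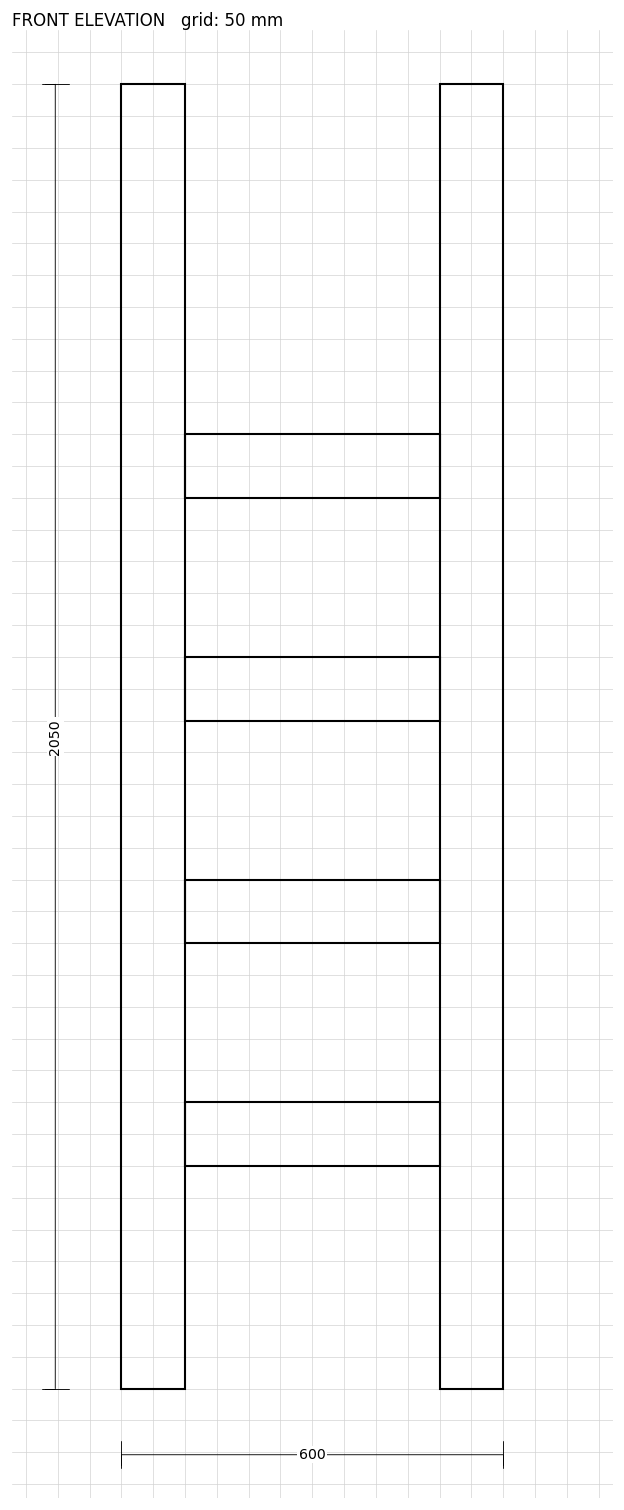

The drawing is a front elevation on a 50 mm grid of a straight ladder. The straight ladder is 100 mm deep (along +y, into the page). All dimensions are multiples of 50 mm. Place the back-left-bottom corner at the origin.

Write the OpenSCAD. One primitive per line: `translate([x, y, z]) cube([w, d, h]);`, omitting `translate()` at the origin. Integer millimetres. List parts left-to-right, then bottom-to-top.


cube([100, 100, 2050]);
translate([100, 0, 350]) cube([400, 100, 100]);
translate([100, 0, 700]) cube([400, 100, 100]);
translate([100, 0, 1050]) cube([400, 100, 100]);
translate([100, 0, 1400]) cube([400, 100, 100]);
translate([500, 0, 0]) cube([100, 100, 2050]);
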